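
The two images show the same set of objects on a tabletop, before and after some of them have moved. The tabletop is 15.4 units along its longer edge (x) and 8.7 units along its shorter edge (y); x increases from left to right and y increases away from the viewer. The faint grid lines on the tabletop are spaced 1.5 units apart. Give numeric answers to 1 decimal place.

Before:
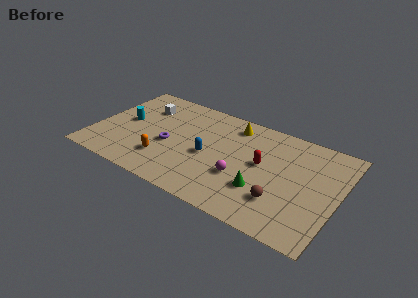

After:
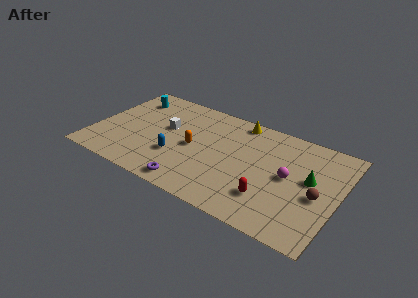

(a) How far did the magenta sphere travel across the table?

3.1

The magenta sphere was near (9.5, 3.1) before and (12.3, 4.5) after, so it travelled √(2.8² + 1.4²) ≈ 3.1 units.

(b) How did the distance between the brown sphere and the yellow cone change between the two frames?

+0.7

Before: roughly 6.1 units apart; after: 6.8. That's 0.7 units further apart.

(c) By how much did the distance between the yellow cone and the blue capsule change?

+2.3

Before: roughly 3.6 units apart; after: 5.9. That's 2.3 units further apart.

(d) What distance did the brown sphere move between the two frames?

2.5

From (12.1, 2.4) to (14.2, 3.8), the brown sphere covered √(2.1² + 1.4²) ≈ 2.5 units.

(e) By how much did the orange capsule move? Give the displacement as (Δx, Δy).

(1.6, 1.9)

The orange capsule was at about (4.7, 2.3) and moved to about (6.3, 4.2).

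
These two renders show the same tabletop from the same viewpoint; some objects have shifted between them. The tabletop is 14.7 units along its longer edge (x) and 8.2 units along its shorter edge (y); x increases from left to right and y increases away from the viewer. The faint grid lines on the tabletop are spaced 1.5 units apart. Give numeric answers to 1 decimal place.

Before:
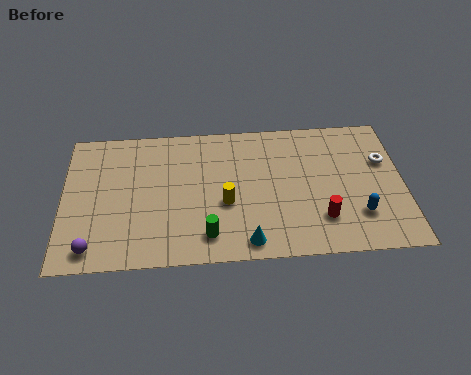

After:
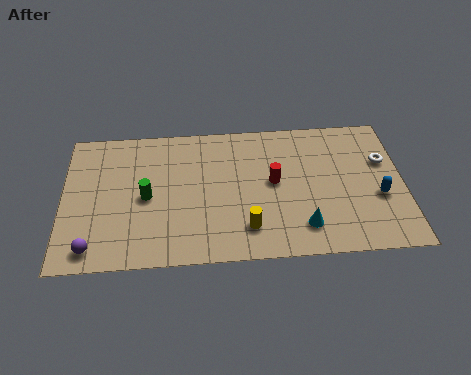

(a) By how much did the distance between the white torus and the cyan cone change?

-2.3

The distance was about 7.4 in the first image and 5.1 in the second, so they moved 2.3 units closer together.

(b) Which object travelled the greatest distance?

the green cylinder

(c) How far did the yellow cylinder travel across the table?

1.7

The yellow cylinder was near (7.0, 3.3) before and (7.9, 1.8) after, so it travelled √(0.9² + 1.5²) ≈ 1.7 units.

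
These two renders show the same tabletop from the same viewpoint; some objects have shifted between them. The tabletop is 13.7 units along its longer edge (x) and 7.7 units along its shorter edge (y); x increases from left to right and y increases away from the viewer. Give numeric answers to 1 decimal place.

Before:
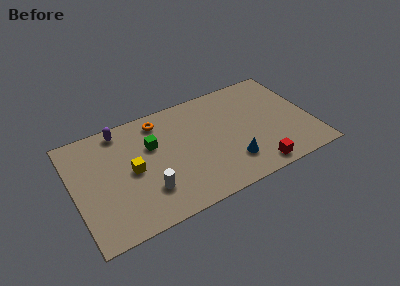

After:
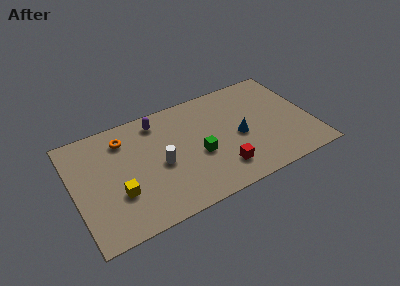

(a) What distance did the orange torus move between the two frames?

2.1

The orange torus moved from about (5.2, 6.5) to (3.1, 6.1), a distance of √(2.1² + 0.4²) ≈ 2.1.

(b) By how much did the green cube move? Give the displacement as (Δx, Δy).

(2.5, -1.8)

The green cube was at about (4.6, 5.0) and moved to about (7.1, 3.2).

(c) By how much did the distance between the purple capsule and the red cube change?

-3.5

They were about 9.2 units apart before and 5.7 after — 3.5 units closer together.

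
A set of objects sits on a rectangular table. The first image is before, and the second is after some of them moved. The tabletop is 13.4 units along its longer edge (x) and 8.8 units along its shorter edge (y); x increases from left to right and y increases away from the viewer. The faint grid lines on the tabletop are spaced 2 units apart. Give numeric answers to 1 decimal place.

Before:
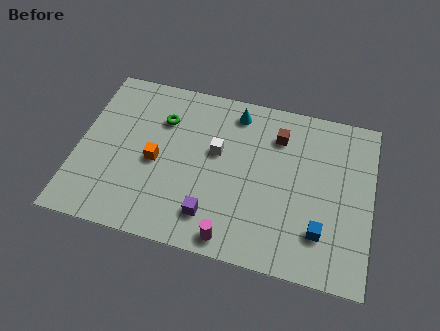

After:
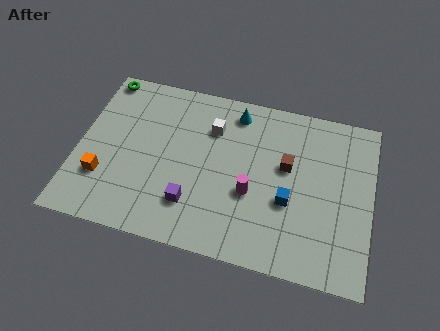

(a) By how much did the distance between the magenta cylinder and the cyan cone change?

-2.4

Before: roughly 6.6 units apart; after: 4.2. That's 2.4 units closer together.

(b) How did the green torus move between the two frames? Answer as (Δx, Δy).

(-2.9, 1.7)

The green torus started near (3.7, 6.3) and ended near (0.8, 8.0).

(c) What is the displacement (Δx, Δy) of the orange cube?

(-2.3, -1.4)

The orange cube started near (3.6, 4.0) and ended near (1.3, 2.6).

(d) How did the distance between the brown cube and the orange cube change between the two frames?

+2.6

Before: roughly 6.0 units apart; after: 8.6. That's 2.6 units further apart.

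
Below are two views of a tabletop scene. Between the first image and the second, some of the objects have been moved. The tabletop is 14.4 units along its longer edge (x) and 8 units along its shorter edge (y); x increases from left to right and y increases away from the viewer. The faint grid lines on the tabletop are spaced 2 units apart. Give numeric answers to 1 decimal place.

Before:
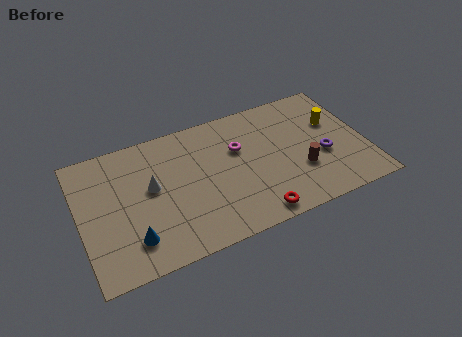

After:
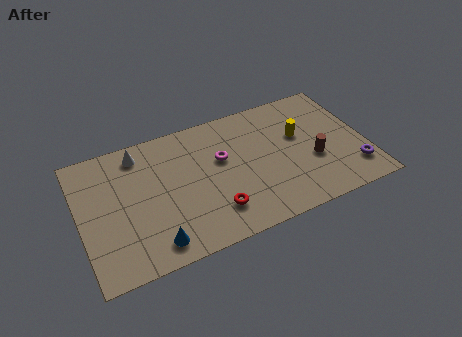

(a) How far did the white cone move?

2.3

From (3.6, 4.5) to (3.2, 6.8), the white cone covered √(0.4² + 2.3²) ≈ 2.3 units.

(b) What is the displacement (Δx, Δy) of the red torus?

(-1.9, 1.0)

The red torus was at about (8.4, 0.9) and moved to about (6.5, 1.9).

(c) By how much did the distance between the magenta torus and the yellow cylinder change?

-0.9

The distance was about 4.9 in the first image and 4.0 in the second, so they moved 0.9 units closer together.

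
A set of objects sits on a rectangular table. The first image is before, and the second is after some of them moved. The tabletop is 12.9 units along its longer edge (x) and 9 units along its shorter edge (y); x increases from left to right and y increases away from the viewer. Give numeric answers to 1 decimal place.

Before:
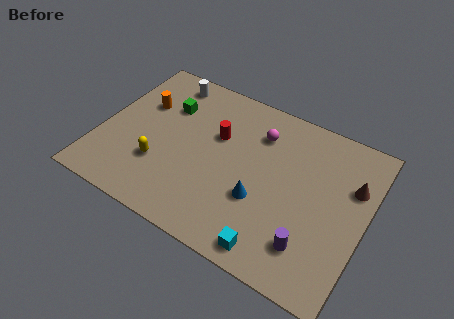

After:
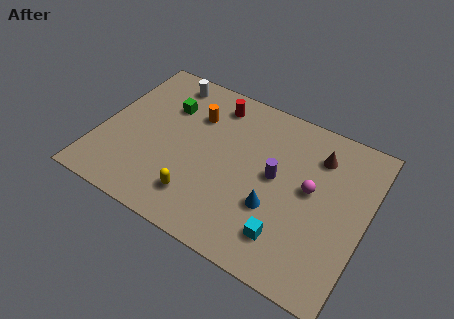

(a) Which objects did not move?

the green cube and the white cylinder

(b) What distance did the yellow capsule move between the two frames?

2.3

From (3.1, 2.8) to (5.2, 1.9), the yellow capsule covered √(2.1² + 0.9²) ≈ 2.3 units.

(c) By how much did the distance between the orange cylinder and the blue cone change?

-1.4

They were about 6.9 units apart before and 5.5 after — 1.4 units closer together.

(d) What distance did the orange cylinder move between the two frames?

2.6

The orange cylinder moved from about (1.7, 5.9) to (4.3, 6.4), a distance of √(2.6² + 0.5²) ≈ 2.6.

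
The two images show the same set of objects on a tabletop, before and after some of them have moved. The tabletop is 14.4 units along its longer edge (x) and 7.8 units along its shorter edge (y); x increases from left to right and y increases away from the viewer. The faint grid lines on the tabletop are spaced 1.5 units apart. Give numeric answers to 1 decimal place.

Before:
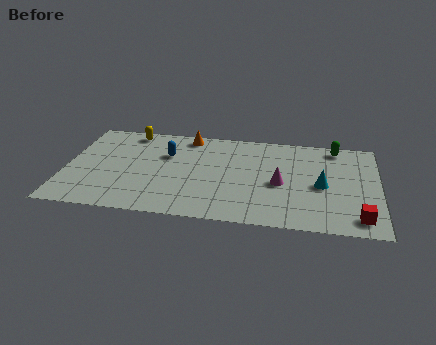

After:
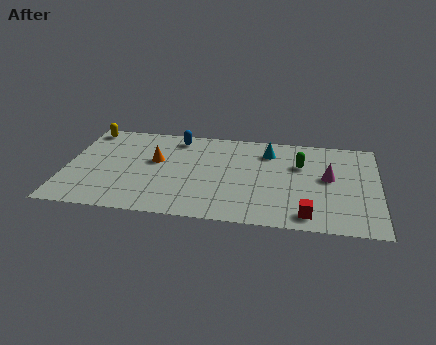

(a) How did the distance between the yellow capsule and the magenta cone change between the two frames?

+3.7

They were about 7.9 units apart before and 11.6 after — 3.7 units further apart.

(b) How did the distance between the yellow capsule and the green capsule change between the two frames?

+0.5

They were about 9.6 units apart before and 10.1 after — 0.5 units further apart.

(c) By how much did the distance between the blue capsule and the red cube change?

-1.4

Before: roughly 9.8 units apart; after: 8.4. That's 1.4 units closer together.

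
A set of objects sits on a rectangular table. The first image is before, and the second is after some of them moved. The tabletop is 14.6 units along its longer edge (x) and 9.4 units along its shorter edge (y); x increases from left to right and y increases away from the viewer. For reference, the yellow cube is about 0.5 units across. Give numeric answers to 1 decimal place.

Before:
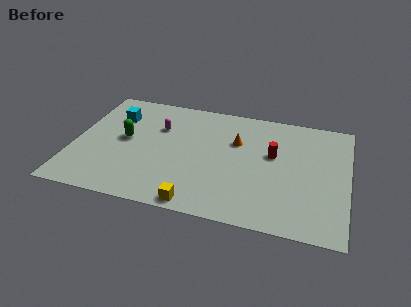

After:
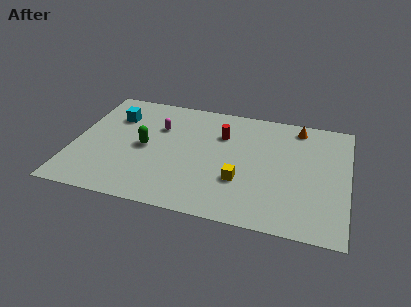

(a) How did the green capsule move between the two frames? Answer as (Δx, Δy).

(1.1, -0.4)

The green capsule was at about (2.7, 5.0) and moved to about (3.8, 4.6).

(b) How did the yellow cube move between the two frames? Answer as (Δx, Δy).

(2.1, 2.3)

From the two frames, the yellow cube sits at roughly (6.9, 0.8) before and (9.0, 3.1) after.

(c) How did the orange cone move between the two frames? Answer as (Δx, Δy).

(3.2, 2.0)

The orange cone was at about (8.6, 6.2) and moved to about (11.8, 8.2).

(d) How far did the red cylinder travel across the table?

3.0

The red cylinder moved from about (10.6, 5.6) to (7.8, 6.6), a distance of √(2.8² + 1.0²) ≈ 3.0.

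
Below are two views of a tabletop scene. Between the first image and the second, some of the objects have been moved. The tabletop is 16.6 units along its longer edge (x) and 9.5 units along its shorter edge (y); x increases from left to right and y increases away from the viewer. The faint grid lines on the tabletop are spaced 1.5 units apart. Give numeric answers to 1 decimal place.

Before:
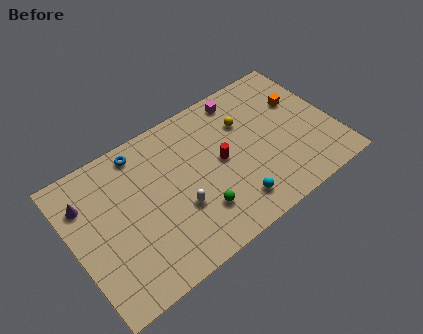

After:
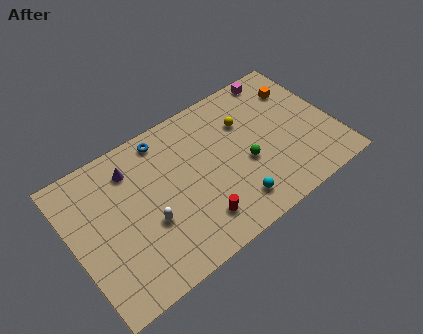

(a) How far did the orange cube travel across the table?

0.9

The orange cube was near (14.8, 6.2) before and (14.9, 7.1) after, so it travelled √(0.1² + 0.9²) ≈ 0.9 units.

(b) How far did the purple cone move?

3.0

The purple cone was near (1.1, 7.0) before and (4.1, 7.5) after, so it travelled √(3.0² + 0.5²) ≈ 3.0 units.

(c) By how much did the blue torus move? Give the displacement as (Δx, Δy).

(1.5, 0.0)

From the two frames, the blue torus sits at roughly (4.8, 8.3) before and (6.3, 8.3) after.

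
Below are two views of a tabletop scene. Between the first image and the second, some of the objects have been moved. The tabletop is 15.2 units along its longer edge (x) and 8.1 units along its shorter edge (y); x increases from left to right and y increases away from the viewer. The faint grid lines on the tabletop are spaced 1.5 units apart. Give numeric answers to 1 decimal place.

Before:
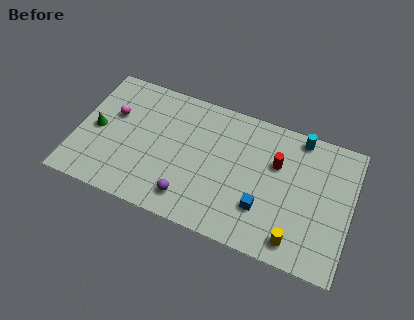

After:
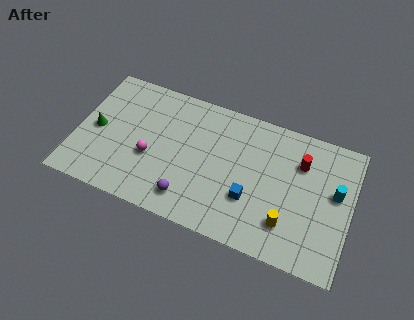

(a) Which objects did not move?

the green cone and the purple sphere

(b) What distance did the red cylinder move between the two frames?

1.4

From (11.0, 5.3) to (12.3, 5.8), the red cylinder covered √(1.3² + 0.5²) ≈ 1.4 units.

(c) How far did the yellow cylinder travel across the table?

0.9

The yellow cylinder was near (12.4, 1.2) before and (11.9, 2.0) after, so it travelled √(0.5² + 0.8²) ≈ 0.9 units.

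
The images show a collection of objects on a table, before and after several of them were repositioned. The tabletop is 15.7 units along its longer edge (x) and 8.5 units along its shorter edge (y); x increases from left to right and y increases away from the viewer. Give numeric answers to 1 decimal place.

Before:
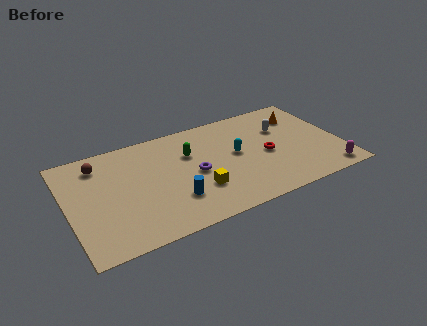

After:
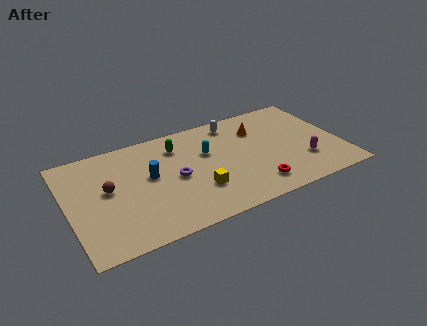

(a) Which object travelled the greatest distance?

the white capsule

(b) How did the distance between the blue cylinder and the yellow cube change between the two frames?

+1.9

Before: roughly 1.4 units apart; after: 3.3. That's 1.9 units further apart.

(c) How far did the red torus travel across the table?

2.5

The red torus was near (11.4, 3.9) before and (10.4, 1.6) after, so it travelled √(1.0² + 2.3²) ≈ 2.5 units.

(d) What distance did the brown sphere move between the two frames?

2.2

The brown sphere was near (2.0, 6.9) before and (2.3, 4.7) after, so it travelled √(0.3² + 2.2²) ≈ 2.2 units.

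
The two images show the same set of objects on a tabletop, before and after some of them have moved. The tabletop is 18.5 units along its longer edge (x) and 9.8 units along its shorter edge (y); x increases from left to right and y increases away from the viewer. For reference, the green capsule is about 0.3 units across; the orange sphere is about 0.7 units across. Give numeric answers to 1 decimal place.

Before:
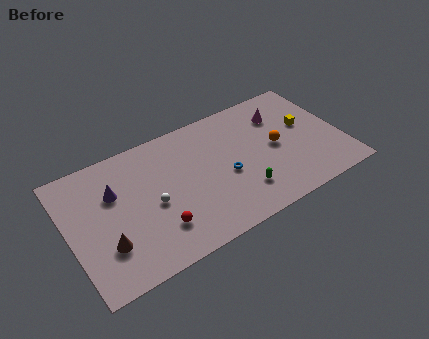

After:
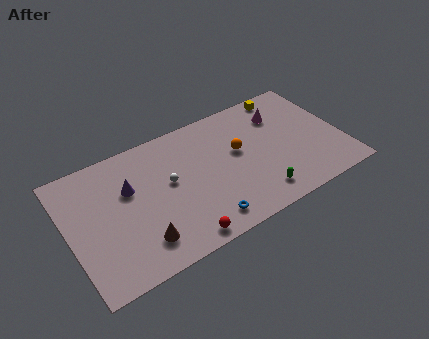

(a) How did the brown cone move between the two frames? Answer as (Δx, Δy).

(2.2, -0.8)

From the two frames, the brown cone sits at roughly (2.2, 2.9) before and (4.4, 2.1) after.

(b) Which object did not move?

the magenta cone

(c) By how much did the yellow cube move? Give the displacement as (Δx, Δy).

(-0.9, 3.1)

From the two frames, the yellow cube sits at roughly (16.3, 5.7) before and (15.4, 8.8) after.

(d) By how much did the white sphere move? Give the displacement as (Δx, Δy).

(1.3, 1.1)

The white sphere started near (5.5, 4.4) and ended near (6.8, 5.5).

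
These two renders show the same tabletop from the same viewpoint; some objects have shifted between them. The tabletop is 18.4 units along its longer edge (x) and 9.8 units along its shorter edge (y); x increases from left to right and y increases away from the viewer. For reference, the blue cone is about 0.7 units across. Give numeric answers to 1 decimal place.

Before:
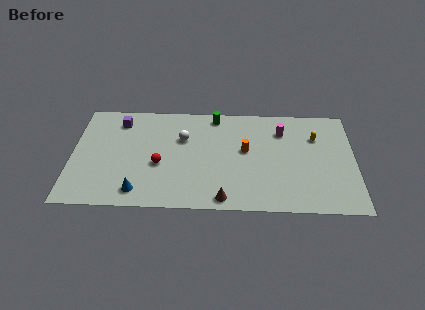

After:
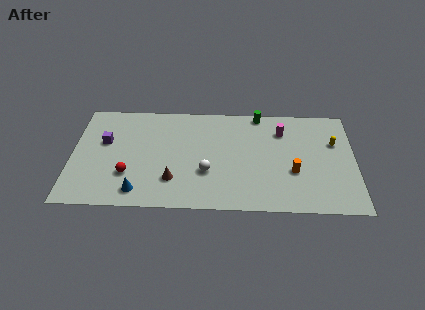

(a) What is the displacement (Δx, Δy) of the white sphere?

(1.6, -3.1)

The white sphere started near (7.2, 6.5) and ended near (8.8, 3.4).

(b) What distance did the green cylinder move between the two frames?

2.9

From (9.3, 8.7) to (12.2, 9.0), the green cylinder covered √(2.9² + 0.3²) ≈ 2.9 units.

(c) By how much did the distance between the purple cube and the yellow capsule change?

+2.1

They were about 12.9 units apart before and 15.0 after — 2.1 units further apart.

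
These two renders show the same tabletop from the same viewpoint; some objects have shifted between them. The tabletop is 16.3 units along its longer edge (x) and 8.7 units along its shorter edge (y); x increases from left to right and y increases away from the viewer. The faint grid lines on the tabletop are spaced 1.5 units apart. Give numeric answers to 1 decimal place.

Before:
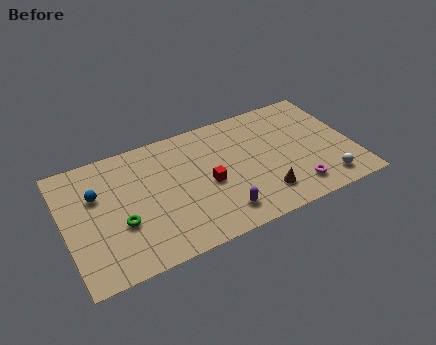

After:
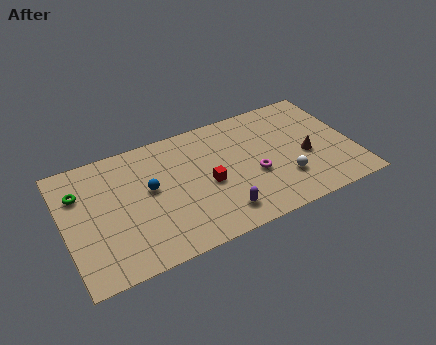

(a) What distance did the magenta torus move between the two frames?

2.8

The magenta torus moved from about (12.7, 1.6) to (10.6, 3.5), a distance of √(2.1² + 1.9²) ≈ 2.8.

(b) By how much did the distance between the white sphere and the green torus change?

+0.3

The distance was about 11.5 in the first image and 11.8 in the second, so they moved 0.3 units further apart.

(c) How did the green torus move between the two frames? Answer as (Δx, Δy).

(-2.0, 3.0)

The green torus was at about (3.0, 3.2) and moved to about (1.0, 6.2).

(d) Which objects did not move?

the red cube and the purple capsule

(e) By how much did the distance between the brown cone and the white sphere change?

-1.7

They were about 3.5 units apart before and 1.8 after — 1.7 units closer together.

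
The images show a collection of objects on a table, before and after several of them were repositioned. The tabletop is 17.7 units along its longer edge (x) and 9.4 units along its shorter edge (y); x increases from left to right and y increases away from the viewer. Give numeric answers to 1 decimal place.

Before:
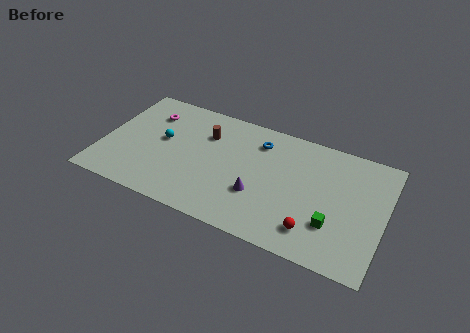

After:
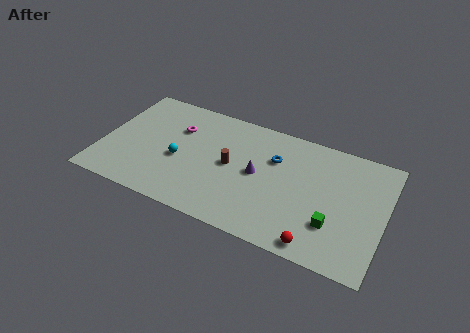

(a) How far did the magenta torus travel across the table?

2.0

The magenta torus was near (2.6, 7.1) before and (4.5, 6.5) after, so it travelled √(1.9² + 0.6²) ≈ 2.0 units.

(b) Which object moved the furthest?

the brown cylinder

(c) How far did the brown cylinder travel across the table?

2.6

The brown cylinder moved from about (6.3, 6.7) to (8.1, 4.8), a distance of √(1.8² + 1.9²) ≈ 2.6.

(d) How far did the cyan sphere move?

1.7

From (3.7, 5.2) to (4.9, 4.0), the cyan sphere covered √(1.2² + 1.2²) ≈ 1.7 units.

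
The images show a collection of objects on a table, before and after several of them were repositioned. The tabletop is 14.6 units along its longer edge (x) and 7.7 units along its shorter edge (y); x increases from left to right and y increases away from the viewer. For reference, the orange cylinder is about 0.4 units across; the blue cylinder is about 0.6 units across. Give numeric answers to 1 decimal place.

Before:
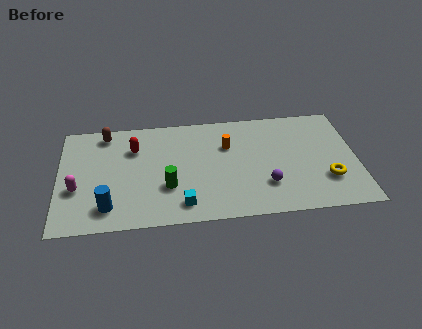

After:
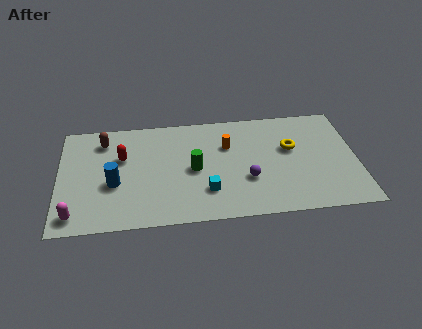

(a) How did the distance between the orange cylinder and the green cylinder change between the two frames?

-1.7

They were about 4.0 units apart before and 2.3 after — 1.7 units closer together.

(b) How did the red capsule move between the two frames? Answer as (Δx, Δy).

(-0.6, -0.6)

The red capsule was at about (3.7, 5.5) and moved to about (3.1, 4.9).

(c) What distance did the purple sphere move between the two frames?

1.0

The purple sphere was near (10.1, 2.2) before and (9.2, 2.7) after, so it travelled √(0.9² + 0.5²) ≈ 1.0 units.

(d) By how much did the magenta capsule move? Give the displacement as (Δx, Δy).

(-0.1, -1.8)

The magenta capsule started near (0.9, 2.9) and ended near (0.8, 1.1).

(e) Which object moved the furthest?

the yellow torus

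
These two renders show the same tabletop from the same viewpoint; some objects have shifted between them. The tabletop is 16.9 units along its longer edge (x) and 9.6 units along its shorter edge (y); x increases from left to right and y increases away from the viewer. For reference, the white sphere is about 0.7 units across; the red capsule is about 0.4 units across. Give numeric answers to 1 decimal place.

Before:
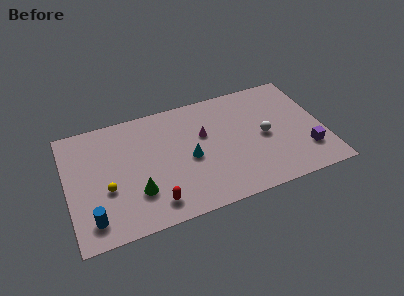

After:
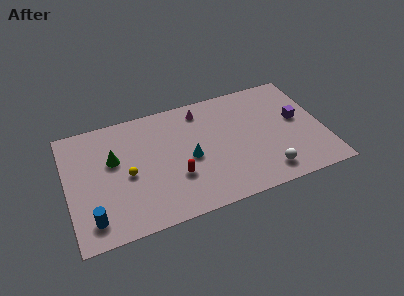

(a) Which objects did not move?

the cyan cone and the blue cylinder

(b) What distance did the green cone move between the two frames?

3.4

From (4.4, 2.8) to (3.1, 5.9), the green cone covered √(1.3² + 3.1²) ≈ 3.4 units.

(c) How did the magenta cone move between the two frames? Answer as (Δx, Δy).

(0.0, 2.1)

The magenta cone started near (9.1, 6.0) and ended near (9.1, 8.1).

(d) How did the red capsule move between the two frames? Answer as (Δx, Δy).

(1.6, 1.6)

From the two frames, the red capsule sits at roughly (5.4, 1.6) before and (7.0, 3.2) after.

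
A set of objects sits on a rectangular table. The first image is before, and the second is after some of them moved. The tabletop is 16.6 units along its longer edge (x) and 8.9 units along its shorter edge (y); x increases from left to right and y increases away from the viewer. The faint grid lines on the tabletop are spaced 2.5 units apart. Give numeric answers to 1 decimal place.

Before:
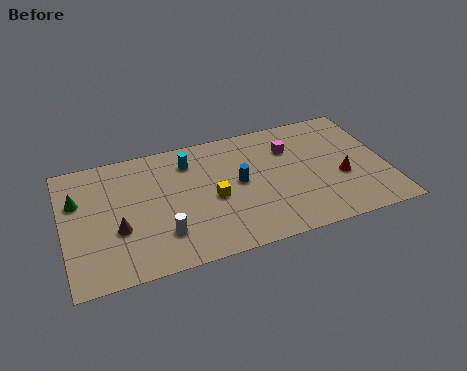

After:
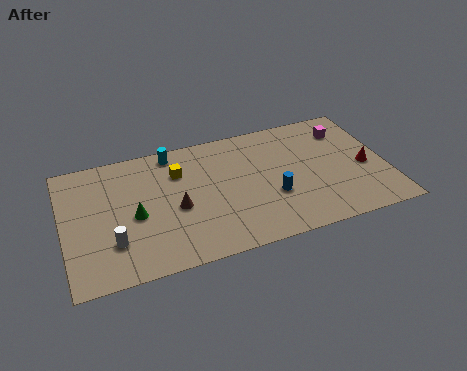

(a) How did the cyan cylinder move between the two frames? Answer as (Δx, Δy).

(-0.8, 0.9)

The cyan cylinder was at about (6.6, 7.0) and moved to about (5.8, 7.9).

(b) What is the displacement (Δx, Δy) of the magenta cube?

(3.0, 0.5)

From the two frames, the magenta cube sits at roughly (11.8, 6.4) before and (14.8, 6.9) after.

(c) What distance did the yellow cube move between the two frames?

2.9

From (7.6, 4.0) to (6.0, 6.4), the yellow cube covered √(1.6² + 2.4²) ≈ 2.9 units.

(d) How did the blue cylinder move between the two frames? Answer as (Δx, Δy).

(1.6, -1.5)

The blue cylinder started near (9.0, 4.7) and ended near (10.6, 3.2).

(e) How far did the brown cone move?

3.1

The brown cone moved from about (2.7, 3.3) to (5.7, 3.9), a distance of √(3.0² + 0.6²) ≈ 3.1.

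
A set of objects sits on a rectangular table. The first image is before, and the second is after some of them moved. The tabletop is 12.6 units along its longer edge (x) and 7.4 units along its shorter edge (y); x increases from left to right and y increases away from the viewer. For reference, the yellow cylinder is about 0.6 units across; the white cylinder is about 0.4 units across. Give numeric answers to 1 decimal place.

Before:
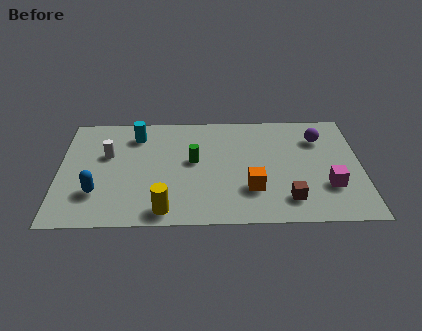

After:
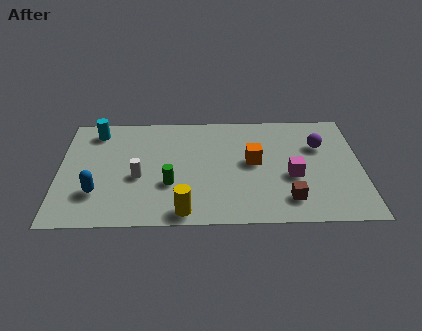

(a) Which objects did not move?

the blue capsule and the brown cube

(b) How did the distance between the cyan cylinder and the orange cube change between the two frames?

+0.9

The distance was about 6.1 in the first image and 7.0 in the second, so they moved 0.9 units further apart.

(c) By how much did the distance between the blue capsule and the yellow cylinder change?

+0.8

They were about 3.0 units apart before and 3.8 after — 0.8 units further apart.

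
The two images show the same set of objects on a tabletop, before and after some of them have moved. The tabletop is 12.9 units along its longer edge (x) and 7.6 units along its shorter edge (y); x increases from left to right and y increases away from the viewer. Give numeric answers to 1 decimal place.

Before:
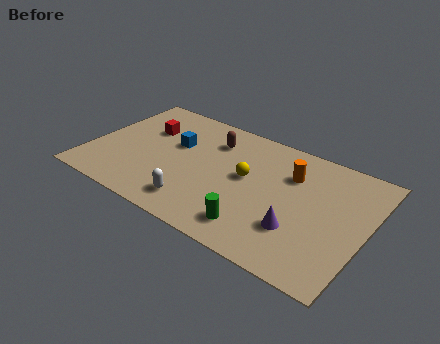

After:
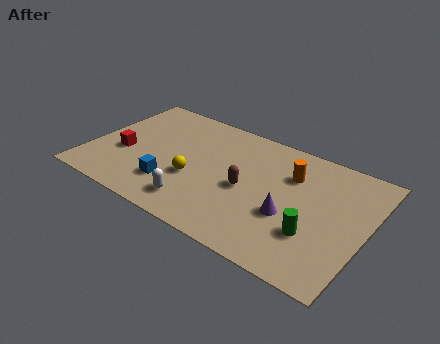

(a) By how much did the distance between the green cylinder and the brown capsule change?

-1.7

Before: roughly 5.2 units apart; after: 3.5. That's 1.7 units closer together.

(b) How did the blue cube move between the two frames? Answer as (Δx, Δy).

(0.3, -2.7)

The blue cube was at about (3.8, 4.7) and moved to about (4.1, 2.0).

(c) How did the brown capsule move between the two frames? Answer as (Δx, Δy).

(2.0, -2.3)

The brown capsule was at about (5.4, 5.8) and moved to about (7.4, 3.5).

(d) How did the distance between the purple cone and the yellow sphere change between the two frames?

+1.2

Before: roughly 3.3 units apart; after: 4.5. That's 1.2 units further apart.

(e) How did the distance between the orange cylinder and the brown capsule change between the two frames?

-1.2

Before: roughly 3.8 units apart; after: 2.6. That's 1.2 units closer together.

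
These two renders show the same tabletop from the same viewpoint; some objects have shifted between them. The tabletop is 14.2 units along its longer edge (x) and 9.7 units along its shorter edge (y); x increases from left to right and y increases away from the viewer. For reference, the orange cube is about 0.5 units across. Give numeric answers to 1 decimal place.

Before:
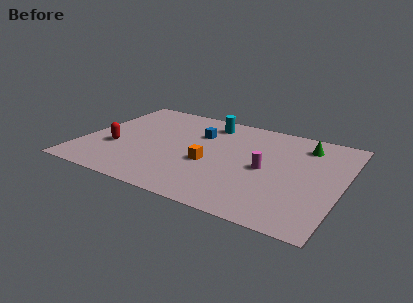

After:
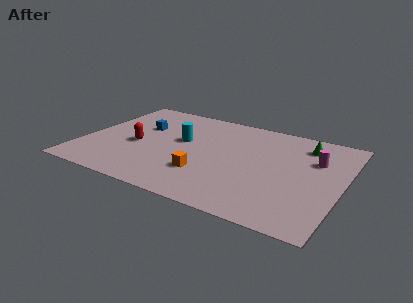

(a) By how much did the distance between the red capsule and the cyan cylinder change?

-3.8

They were about 6.5 units apart before and 2.7 after — 3.8 units closer together.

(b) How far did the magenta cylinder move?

3.1

The magenta cylinder moved from about (10.1, 4.6) to (12.6, 6.5), a distance of √(2.5² + 1.9²) ≈ 3.1.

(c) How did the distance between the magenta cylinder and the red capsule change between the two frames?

+1.6

Before: roughly 8.3 units apart; after: 9.9. That's 1.6 units further apart.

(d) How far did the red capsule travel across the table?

1.3

From (1.9, 3.5) to (3.0, 4.2), the red capsule covered √(1.1² + 0.7²) ≈ 1.3 units.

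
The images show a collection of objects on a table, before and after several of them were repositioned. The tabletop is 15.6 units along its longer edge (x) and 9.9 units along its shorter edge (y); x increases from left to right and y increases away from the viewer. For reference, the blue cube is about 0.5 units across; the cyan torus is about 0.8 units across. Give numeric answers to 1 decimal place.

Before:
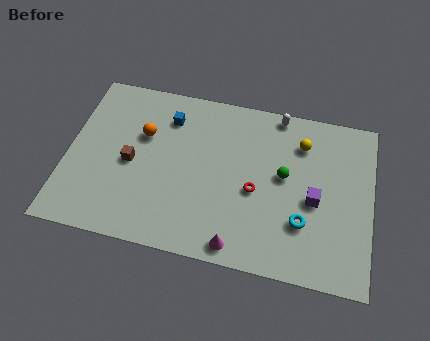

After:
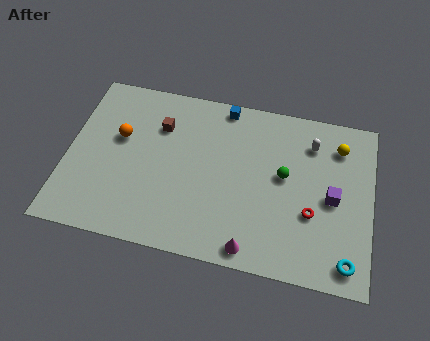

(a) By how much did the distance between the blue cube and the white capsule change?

-1.0

The distance was about 5.8 in the first image and 4.8 in the second, so they moved 1.0 units closer together.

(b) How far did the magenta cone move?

0.7

The magenta cone moved from about (9.0, 1.0) to (9.7, 1.0), a distance of √(0.7² + 0.0²) ≈ 0.7.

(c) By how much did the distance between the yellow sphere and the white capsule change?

-0.6

The distance was about 2.0 in the first image and 1.4 in the second, so they moved 0.6 units closer together.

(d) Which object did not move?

the green sphere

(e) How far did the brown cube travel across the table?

2.8

The brown cube moved from about (3.3, 4.6) to (4.6, 7.1), a distance of √(1.3² + 2.5²) ≈ 2.8.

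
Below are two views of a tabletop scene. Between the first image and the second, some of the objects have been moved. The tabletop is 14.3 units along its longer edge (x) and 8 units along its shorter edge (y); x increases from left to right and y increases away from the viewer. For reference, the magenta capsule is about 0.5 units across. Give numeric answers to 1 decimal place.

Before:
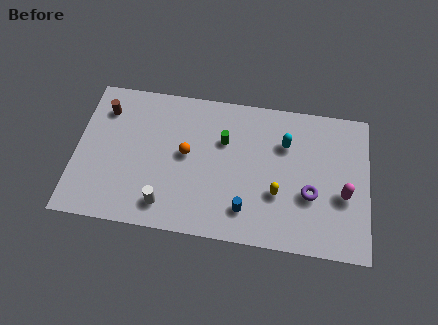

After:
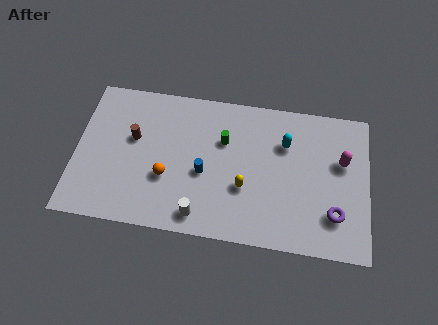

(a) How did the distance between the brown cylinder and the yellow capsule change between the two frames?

-3.4

Before: roughly 9.2 units apart; after: 5.8. That's 3.4 units closer together.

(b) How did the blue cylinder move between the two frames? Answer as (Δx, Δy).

(-2.1, 1.7)

From the two frames, the blue cylinder sits at roughly (8.4, 1.7) before and (6.3, 3.4) after.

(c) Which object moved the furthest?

the blue cylinder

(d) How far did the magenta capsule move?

1.8

From (13.1, 3.2) to (13.0, 5.0), the magenta capsule covered √(0.1² + 1.8²) ≈ 1.8 units.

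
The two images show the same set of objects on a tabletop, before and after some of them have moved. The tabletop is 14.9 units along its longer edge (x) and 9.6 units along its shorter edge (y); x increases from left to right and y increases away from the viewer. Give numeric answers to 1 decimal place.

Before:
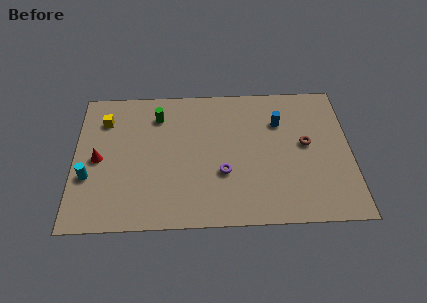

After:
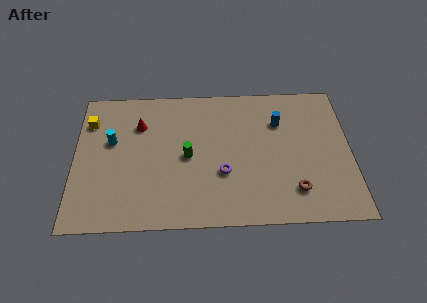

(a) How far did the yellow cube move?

0.8

From (1.6, 7.3) to (0.8, 7.2), the yellow cube covered √(0.8² + 0.1²) ≈ 0.8 units.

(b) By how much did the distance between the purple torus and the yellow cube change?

+0.6

The distance was about 7.5 in the first image and 8.1 in the second, so they moved 0.6 units further apart.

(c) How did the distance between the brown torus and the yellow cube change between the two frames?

+1.0

They were about 11.1 units apart before and 12.1 after — 1.0 units further apart.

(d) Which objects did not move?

the blue cylinder and the purple torus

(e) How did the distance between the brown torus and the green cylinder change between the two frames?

-2.1

Before: roughly 8.3 units apart; after: 6.2. That's 2.1 units closer together.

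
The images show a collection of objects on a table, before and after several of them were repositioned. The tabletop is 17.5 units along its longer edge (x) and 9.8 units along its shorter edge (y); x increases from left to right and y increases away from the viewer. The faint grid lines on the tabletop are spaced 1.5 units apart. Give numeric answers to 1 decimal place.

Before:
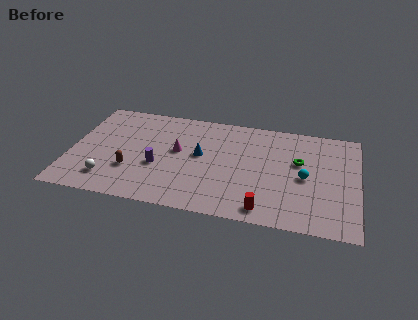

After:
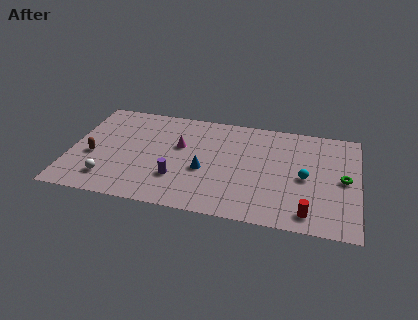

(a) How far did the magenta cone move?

0.5

The magenta cone moved from about (6.5, 5.5) to (6.6, 6.0), a distance of √(0.1² + 0.5²) ≈ 0.5.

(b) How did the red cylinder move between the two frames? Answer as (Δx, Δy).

(2.6, 0.2)

The red cylinder was at about (12.0, 1.2) and moved to about (14.6, 1.4).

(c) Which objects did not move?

the cyan sphere and the white sphere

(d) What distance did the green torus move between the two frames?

2.9

The green torus was near (13.9, 6.0) before and (16.6, 4.9) after, so it travelled √(2.7² + 1.1²) ≈ 2.9 units.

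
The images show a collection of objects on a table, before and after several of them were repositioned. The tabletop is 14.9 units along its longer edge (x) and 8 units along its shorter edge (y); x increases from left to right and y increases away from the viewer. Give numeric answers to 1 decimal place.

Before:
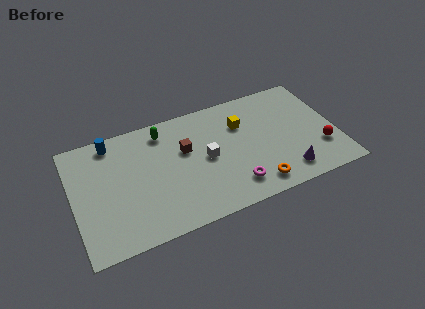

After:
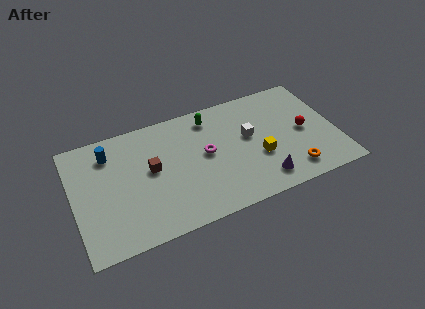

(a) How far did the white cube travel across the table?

2.6

The white cube moved from about (7.5, 4.0) to (10.0, 4.6), a distance of √(2.5² + 0.6²) ≈ 2.6.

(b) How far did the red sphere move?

1.7

The red sphere was near (13.9, 2.4) before and (13.1, 3.9) after, so it travelled √(0.8² + 1.5²) ≈ 1.7 units.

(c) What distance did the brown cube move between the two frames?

2.1

From (6.4, 5.0) to (4.4, 4.4), the brown cube covered √(2.0² + 0.6²) ≈ 2.1 units.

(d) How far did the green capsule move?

2.7

The green capsule was near (5.3, 6.7) before and (8.0, 6.7) after, so it travelled √(2.7² + 0.0²) ≈ 2.7 units.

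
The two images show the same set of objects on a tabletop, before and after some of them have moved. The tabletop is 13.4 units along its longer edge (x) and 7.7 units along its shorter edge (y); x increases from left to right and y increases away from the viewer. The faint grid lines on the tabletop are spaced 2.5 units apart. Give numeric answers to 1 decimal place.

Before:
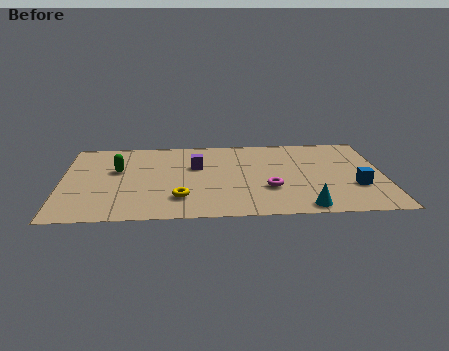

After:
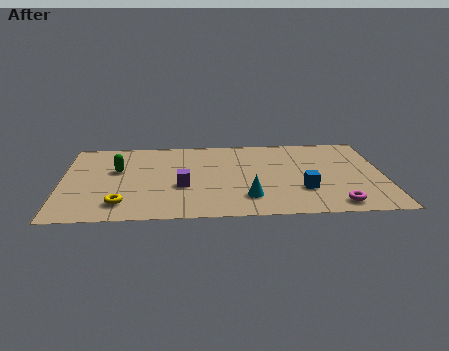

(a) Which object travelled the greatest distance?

the magenta torus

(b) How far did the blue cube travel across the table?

2.2

The blue cube was near (12.2, 2.6) before and (10.0, 2.4) after, so it travelled √(2.2² + 0.2²) ≈ 2.2 units.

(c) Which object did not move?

the green capsule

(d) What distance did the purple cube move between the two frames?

2.0

The purple cube was near (5.6, 4.9) before and (5.0, 3.0) after, so it travelled √(0.6² + 1.9²) ≈ 2.0 units.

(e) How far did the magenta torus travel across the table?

3.1

From (8.6, 2.6) to (11.3, 1.0), the magenta torus covered √(2.7² + 1.6²) ≈ 3.1 units.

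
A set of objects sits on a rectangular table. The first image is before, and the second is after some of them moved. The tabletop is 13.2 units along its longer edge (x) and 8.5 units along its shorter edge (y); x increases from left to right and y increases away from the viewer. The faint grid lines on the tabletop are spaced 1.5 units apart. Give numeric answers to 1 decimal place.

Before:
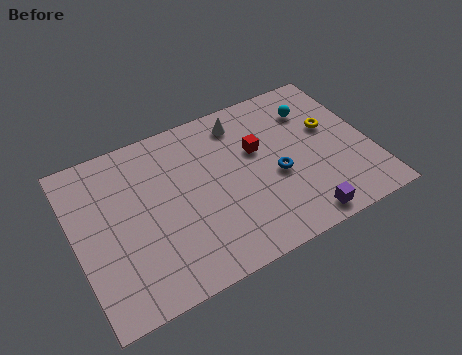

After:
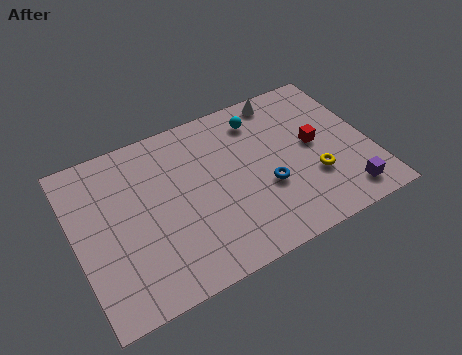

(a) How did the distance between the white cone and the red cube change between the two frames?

+1.4

They were about 1.9 units apart before and 3.3 after — 1.4 units further apart.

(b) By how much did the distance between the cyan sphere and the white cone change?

-1.9

The distance was about 3.3 in the first image and 1.4 in the second, so they moved 1.9 units closer together.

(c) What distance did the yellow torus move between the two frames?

2.5

The yellow torus was near (11.6, 5.1) before and (10.5, 2.8) after, so it travelled √(1.1² + 2.3²) ≈ 2.5 units.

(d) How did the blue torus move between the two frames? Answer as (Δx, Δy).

(-0.5, -0.4)

The blue torus started near (8.9, 3.6) and ended near (8.4, 3.2).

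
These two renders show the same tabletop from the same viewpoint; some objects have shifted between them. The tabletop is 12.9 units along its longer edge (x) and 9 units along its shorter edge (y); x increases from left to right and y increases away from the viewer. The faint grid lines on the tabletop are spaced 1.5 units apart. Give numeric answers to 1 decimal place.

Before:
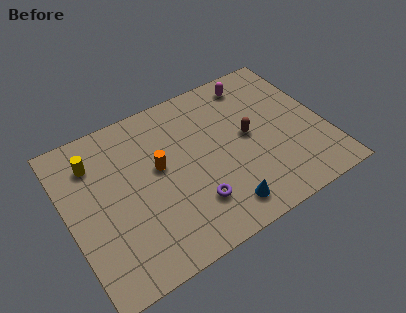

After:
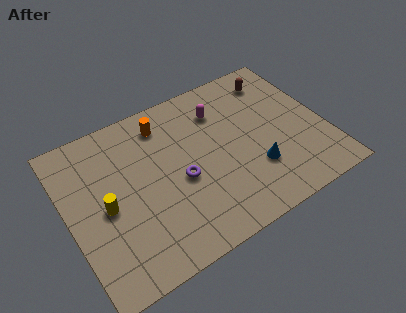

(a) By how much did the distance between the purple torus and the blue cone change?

+2.2

Before: roughly 1.6 units apart; after: 3.8. That's 2.2 units further apart.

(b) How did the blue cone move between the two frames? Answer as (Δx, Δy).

(1.9, 1.3)

From the two frames, the blue cone sits at roughly (7.2, 1.4) before and (9.1, 2.7) after.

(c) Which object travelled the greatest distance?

the brown capsule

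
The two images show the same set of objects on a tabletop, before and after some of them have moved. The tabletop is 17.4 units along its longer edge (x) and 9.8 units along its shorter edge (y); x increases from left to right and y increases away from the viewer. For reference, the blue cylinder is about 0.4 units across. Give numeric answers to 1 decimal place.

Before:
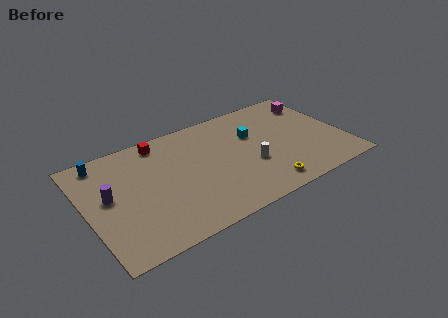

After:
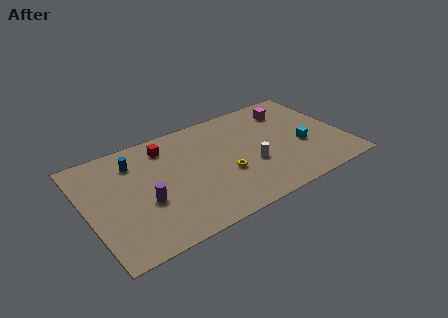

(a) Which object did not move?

the white cylinder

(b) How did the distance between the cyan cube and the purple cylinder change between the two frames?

+0.8

Before: roughly 10.0 units apart; after: 10.8. That's 0.8 units further apart.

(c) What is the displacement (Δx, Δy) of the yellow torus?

(-2.3, 2.3)

From the two frames, the yellow torus sits at roughly (11.4, 1.4) before and (9.1, 3.7) after.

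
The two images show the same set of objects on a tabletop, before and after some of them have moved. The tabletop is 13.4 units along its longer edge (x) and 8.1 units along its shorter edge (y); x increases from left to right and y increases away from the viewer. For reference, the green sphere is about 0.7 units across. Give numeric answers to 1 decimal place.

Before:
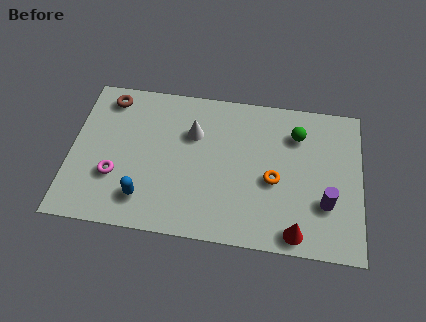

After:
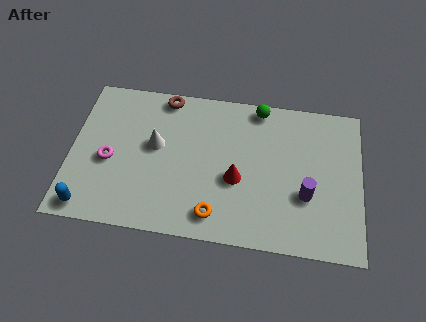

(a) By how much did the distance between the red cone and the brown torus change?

-5.4

The distance was about 10.7 in the first image and 5.3 in the second, so they moved 5.4 units closer together.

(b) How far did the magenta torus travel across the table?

0.9

The magenta torus moved from about (2.1, 2.7) to (1.8, 3.5), a distance of √(0.3² + 0.8²) ≈ 0.9.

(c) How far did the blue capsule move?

2.6

The blue capsule was near (3.5, 1.7) before and (1.0, 0.9) after, so it travelled √(2.5² + 0.8²) ≈ 2.6 units.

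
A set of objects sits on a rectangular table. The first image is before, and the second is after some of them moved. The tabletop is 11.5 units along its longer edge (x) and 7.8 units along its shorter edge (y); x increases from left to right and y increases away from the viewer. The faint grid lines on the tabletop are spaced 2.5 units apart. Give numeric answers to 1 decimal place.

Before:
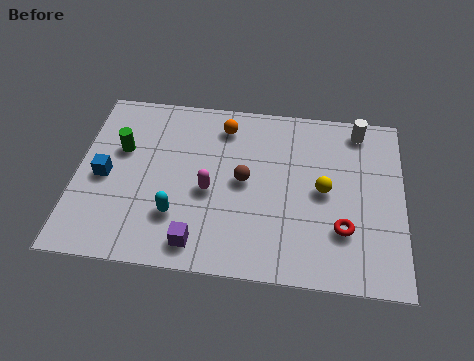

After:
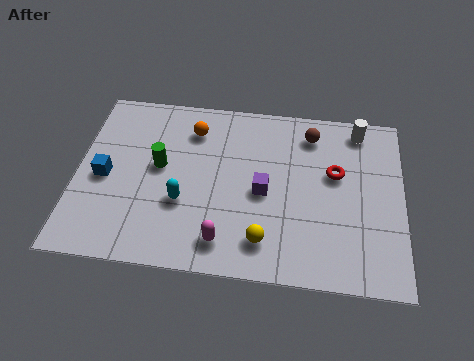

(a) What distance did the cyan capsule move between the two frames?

0.6

The cyan capsule was near (3.6, 2.2) before and (3.8, 2.8) after, so it travelled √(0.2² + 0.6²) ≈ 0.6 units.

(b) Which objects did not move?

the white cylinder and the blue cube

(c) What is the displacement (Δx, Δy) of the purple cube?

(2.2, 2.5)

The purple cube started near (4.4, 1.1) and ended near (6.6, 3.6).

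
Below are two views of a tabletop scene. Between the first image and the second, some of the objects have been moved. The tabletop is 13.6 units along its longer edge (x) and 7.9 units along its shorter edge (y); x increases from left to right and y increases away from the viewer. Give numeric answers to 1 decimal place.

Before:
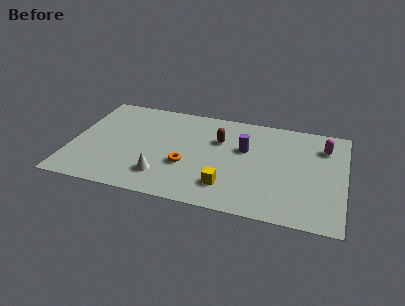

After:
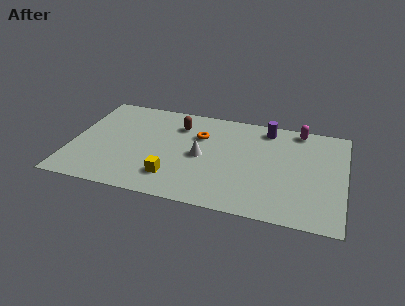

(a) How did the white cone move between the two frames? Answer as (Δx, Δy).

(1.8, 2.0)

From the two frames, the white cone sits at roughly (4.7, 1.8) before and (6.5, 3.8) after.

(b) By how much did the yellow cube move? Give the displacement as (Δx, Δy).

(-2.7, 0.0)

From the two frames, the yellow cube sits at roughly (7.9, 1.8) before and (5.2, 1.8) after.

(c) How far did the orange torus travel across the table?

2.5

The orange torus was near (5.8, 2.9) before and (6.3, 5.4) after, so it travelled √(0.5² + 2.5²) ≈ 2.5 units.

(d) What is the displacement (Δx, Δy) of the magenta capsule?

(-1.3, 1.1)

From the two frames, the magenta capsule sits at roughly (12.5, 6.0) before and (11.2, 7.1) after.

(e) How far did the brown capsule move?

2.2

The brown capsule was near (7.3, 5.3) before and (5.2, 6.0) after, so it travelled √(2.1² + 0.7²) ≈ 2.2 units.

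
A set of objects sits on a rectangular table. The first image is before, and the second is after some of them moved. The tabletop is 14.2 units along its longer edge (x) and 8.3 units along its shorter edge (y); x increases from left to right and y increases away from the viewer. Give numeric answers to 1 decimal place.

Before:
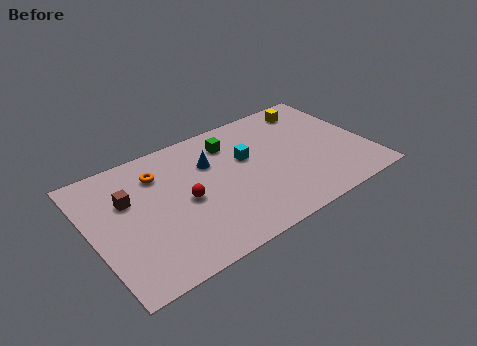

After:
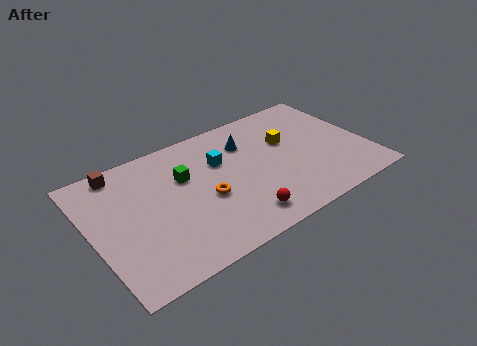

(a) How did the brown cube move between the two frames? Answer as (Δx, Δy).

(-0.1, 2.0)

From the two frames, the brown cube sits at roughly (2.0, 5.4) before and (1.9, 7.4) after.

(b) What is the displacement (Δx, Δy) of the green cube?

(-2.6, -1.1)

The green cube started near (7.5, 6.5) and ended near (4.9, 5.4).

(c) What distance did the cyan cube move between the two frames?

1.4

The cyan cube moved from about (8.1, 5.1) to (6.8, 5.5), a distance of √(1.3² + 0.4²) ≈ 1.4.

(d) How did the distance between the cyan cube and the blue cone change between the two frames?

-0.3

Before: roughly 1.9 units apart; after: 1.6. That's 0.3 units closer together.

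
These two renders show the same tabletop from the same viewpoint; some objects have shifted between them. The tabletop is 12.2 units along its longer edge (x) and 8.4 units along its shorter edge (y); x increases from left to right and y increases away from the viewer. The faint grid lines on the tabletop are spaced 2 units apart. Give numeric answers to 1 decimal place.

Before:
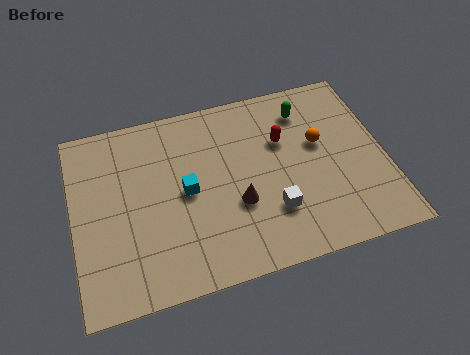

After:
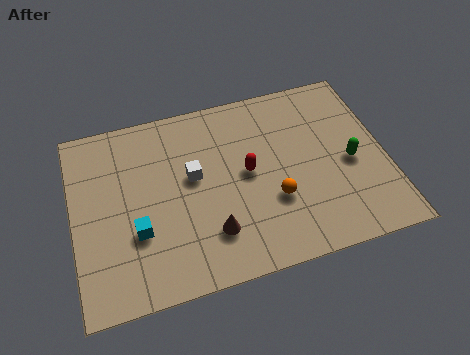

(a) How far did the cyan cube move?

2.4

The cyan cube moved from about (4.4, 4.2) to (2.4, 2.9), a distance of √(2.0² + 1.3²) ≈ 2.4.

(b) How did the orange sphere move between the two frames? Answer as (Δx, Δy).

(-2.0, -2.1)

The orange sphere was at about (9.7, 5.0) and moved to about (7.7, 2.9).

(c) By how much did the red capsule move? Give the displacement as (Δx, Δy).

(-1.5, -1.1)

From the two frames, the red capsule sits at roughly (8.3, 5.5) before and (6.8, 4.4) after.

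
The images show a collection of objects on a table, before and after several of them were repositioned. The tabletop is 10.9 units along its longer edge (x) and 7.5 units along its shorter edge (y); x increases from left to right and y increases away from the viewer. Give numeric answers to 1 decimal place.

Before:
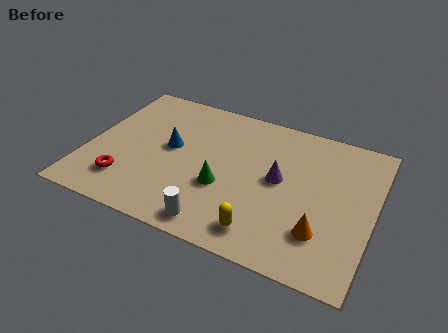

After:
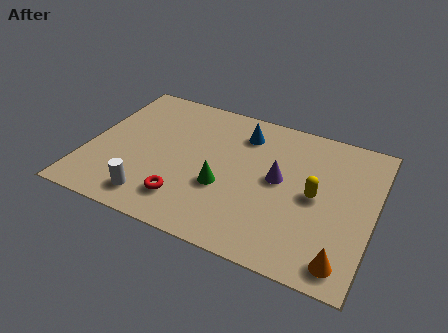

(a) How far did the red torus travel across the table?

2.3

The red torus was near (1.7, 1.7) before and (4.0, 1.6) after, so it travelled √(2.3² + 0.1²) ≈ 2.3 units.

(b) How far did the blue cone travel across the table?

3.2

The blue cone was near (3.1, 4.1) before and (5.7, 5.9) after, so it travelled √(2.6² + 1.8²) ≈ 3.2 units.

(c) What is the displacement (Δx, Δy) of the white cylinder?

(-2.5, 0.3)

The white cylinder was at about (5.3, 0.9) and moved to about (2.8, 1.2).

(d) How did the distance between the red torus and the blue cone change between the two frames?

+1.8

The distance was about 2.8 in the first image and 4.6 in the second, so they moved 1.8 units further apart.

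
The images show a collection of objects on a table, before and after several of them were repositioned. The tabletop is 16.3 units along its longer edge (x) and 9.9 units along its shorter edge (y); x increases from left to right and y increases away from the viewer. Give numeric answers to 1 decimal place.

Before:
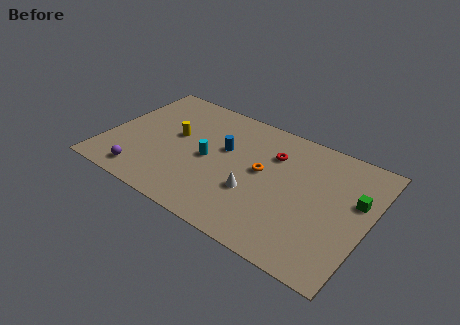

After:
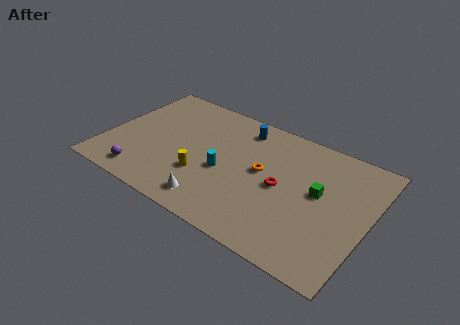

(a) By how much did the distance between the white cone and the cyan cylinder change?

-0.6

The distance was about 3.3 in the first image and 2.7 in the second, so they moved 0.6 units closer together.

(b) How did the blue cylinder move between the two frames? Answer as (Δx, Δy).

(0.7, 2.3)

The blue cylinder was at about (7.2, 6.0) and moved to about (7.9, 8.3).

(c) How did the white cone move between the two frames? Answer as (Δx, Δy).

(-2.2, -2.0)

The white cone was at about (9.5, 3.5) and moved to about (7.3, 1.5).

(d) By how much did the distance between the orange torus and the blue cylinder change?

+0.8

They were about 2.6 units apart before and 3.4 after — 0.8 units further apart.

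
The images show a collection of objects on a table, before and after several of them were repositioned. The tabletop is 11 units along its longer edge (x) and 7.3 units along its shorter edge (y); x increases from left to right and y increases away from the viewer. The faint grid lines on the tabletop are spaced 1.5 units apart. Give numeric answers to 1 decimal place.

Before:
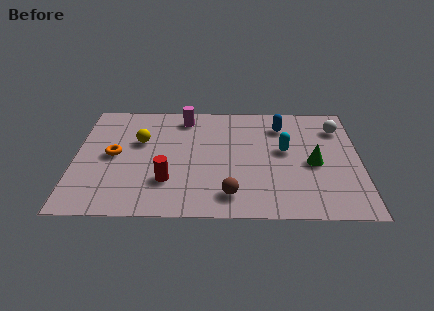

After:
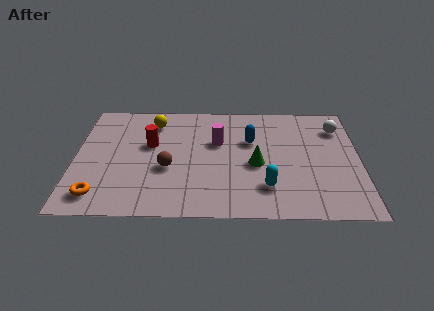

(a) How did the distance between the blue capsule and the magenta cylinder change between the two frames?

-2.5

The distance was about 3.8 in the first image and 1.3 in the second, so they moved 2.5 units closer together.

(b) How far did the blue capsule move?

1.6

From (8.0, 5.7) to (6.8, 4.7), the blue capsule covered √(1.2² + 1.0²) ≈ 1.6 units.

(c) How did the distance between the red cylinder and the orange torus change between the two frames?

+1.1

Before: roughly 2.6 units apart; after: 3.7. That's 1.1 units further apart.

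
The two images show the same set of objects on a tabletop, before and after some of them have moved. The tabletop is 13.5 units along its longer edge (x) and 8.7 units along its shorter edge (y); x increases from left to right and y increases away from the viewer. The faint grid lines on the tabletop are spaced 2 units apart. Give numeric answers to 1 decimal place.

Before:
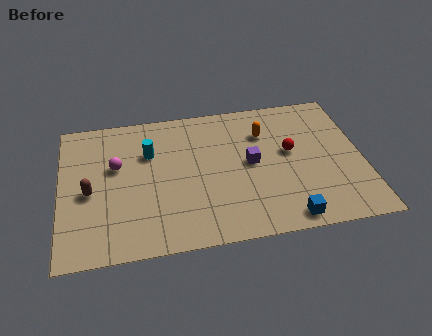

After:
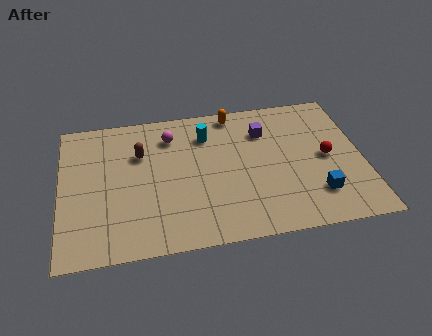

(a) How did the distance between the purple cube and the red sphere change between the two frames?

+1.6

They were about 1.8 units apart before and 3.4 after — 1.6 units further apart.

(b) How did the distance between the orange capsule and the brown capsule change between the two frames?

-3.6

Before: roughly 8.3 units apart; after: 4.7. That's 3.6 units closer together.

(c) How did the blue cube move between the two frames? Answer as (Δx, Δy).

(1.4, 1.2)

From the two frames, the blue cube sits at roughly (9.9, 0.9) before and (11.3, 2.1) after.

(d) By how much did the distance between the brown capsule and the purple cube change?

-1.6

Before: roughly 7.2 units apart; after: 5.6. That's 1.6 units closer together.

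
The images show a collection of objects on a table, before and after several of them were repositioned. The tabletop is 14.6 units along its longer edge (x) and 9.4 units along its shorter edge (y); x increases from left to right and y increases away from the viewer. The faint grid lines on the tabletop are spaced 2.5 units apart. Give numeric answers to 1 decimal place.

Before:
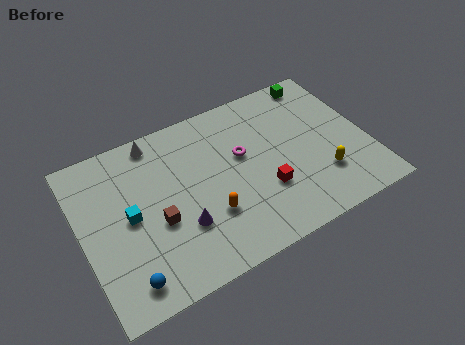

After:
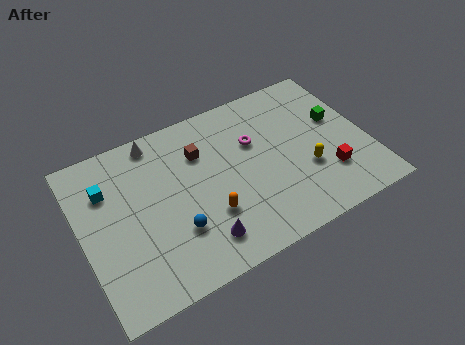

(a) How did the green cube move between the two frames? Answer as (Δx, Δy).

(0.5, -2.8)

From the two frames, the green cube sits at roughly (12.8, 8.4) before and (13.3, 5.6) after.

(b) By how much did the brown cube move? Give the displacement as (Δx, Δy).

(2.6, 2.9)

The brown cube started near (3.7, 3.8) and ended near (6.3, 6.7).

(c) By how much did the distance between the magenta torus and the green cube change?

-1.0

The distance was about 5.3 in the first image and 4.3 in the second, so they moved 1.0 units closer together.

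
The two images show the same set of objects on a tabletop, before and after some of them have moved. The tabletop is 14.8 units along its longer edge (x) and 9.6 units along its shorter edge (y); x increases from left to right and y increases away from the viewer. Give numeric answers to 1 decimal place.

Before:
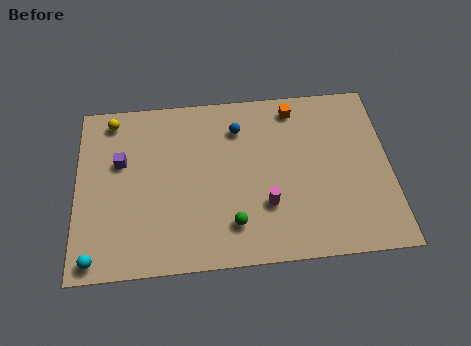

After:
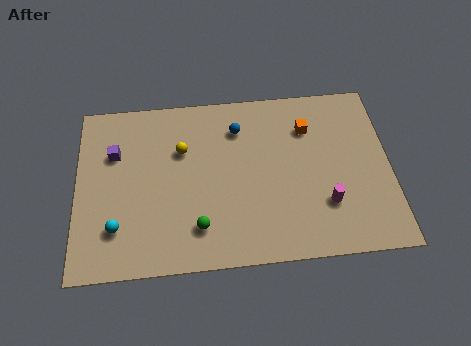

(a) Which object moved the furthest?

the yellow sphere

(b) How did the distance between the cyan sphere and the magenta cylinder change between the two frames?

+1.5

They were about 8.3 units apart before and 9.8 after — 1.5 units further apart.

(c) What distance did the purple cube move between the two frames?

0.6

The purple cube moved from about (2.1, 6.0) to (1.8, 6.5), a distance of √(0.3² + 0.5²) ≈ 0.6.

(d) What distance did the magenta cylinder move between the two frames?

2.8

The magenta cylinder was near (8.9, 3.0) before and (11.7, 2.8) after, so it travelled √(2.8² + 0.2²) ≈ 2.8 units.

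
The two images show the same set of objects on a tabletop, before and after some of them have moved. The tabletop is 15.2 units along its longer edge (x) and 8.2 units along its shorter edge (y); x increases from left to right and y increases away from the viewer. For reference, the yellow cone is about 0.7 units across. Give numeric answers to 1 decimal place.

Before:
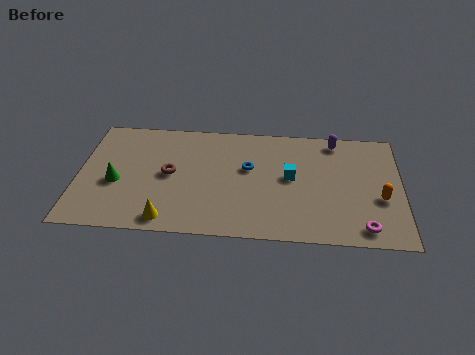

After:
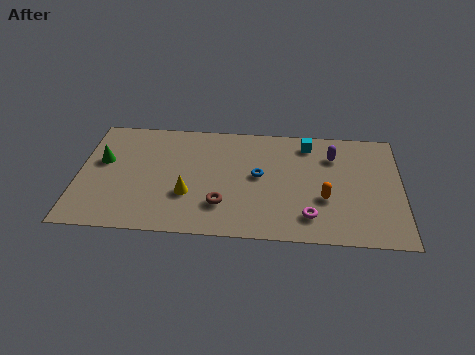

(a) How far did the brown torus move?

3.2

From (4.3, 4.2) to (6.8, 2.2), the brown torus covered √(2.5² + 2.0²) ≈ 3.2 units.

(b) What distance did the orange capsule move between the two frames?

2.6

From (14.2, 3.2) to (11.6, 3.0), the orange capsule covered √(2.6² + 0.2²) ≈ 2.6 units.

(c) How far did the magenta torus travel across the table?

2.6

The magenta torus was near (13.4, 1.1) before and (10.9, 1.7) after, so it travelled √(2.5² + 0.6²) ≈ 2.6 units.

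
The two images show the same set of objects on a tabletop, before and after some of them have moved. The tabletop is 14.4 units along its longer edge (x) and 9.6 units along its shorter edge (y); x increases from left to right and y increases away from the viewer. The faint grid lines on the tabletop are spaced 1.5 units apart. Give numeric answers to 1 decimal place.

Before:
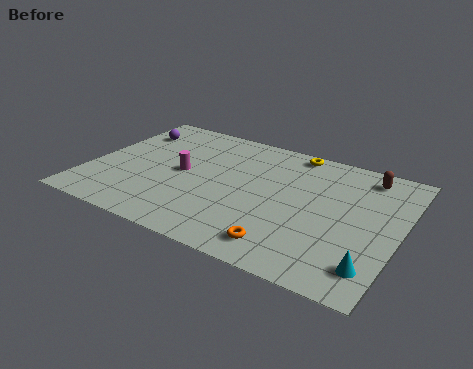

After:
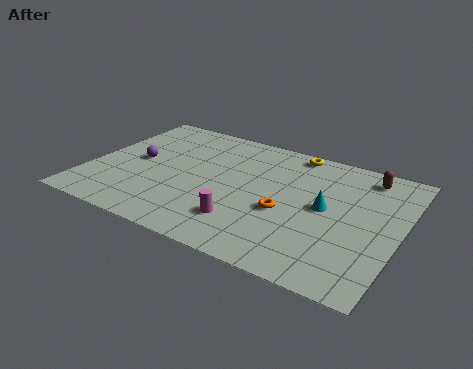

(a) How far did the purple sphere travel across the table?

2.5

The purple sphere moved from about (1.3, 7.3) to (2.1, 4.9), a distance of √(0.8² + 2.4²) ≈ 2.5.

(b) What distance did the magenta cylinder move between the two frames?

4.1

From (4.3, 4.8) to (7.6, 2.3), the magenta cylinder covered √(3.3² + 2.5²) ≈ 4.1 units.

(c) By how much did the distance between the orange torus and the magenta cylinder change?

-3.9

Before: roughly 6.2 units apart; after: 2.3. That's 3.9 units closer together.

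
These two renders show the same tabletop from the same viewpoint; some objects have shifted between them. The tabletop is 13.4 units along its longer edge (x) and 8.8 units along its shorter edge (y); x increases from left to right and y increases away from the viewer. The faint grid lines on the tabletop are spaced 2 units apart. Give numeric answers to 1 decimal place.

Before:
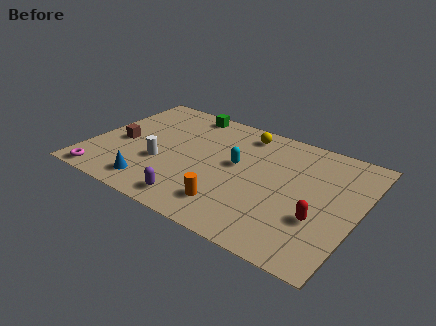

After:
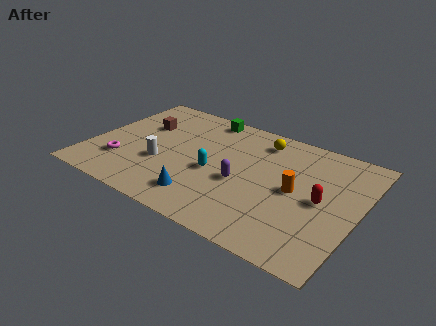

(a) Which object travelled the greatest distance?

the orange cylinder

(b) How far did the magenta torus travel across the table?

1.7

The magenta torus was near (1.2, 0.8) before and (1.8, 2.4) after, so it travelled √(0.6² + 1.6²) ≈ 1.7 units.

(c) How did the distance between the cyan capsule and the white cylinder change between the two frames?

-1.3

They were about 4.0 units apart before and 2.7 after — 1.3 units closer together.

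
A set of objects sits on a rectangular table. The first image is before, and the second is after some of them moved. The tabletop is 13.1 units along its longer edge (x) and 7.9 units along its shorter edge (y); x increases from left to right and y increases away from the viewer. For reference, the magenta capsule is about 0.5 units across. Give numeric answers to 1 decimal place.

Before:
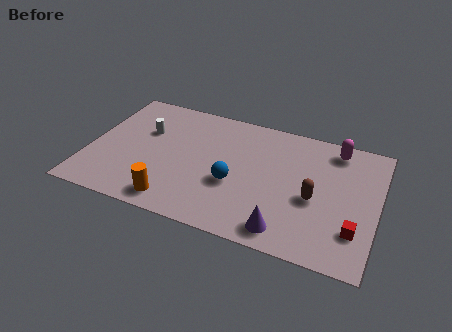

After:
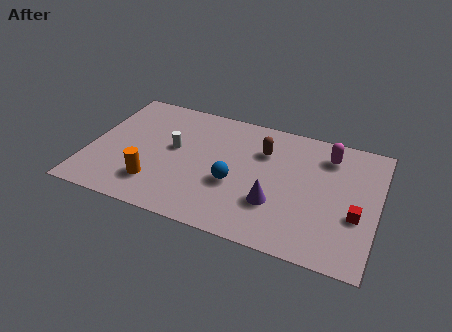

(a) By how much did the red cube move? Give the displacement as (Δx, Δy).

(0.0, 0.9)

The red cube started near (12.2, 2.1) and ended near (12.2, 3.0).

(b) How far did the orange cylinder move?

1.3

The orange cylinder moved from about (4.2, 1.1) to (3.2, 1.9), a distance of √(1.0² + 0.8²) ≈ 1.3.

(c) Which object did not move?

the blue sphere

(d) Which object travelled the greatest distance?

the brown capsule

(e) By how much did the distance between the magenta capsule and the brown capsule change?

-0.5

They were about 3.5 units apart before and 3.0 after — 0.5 units closer together.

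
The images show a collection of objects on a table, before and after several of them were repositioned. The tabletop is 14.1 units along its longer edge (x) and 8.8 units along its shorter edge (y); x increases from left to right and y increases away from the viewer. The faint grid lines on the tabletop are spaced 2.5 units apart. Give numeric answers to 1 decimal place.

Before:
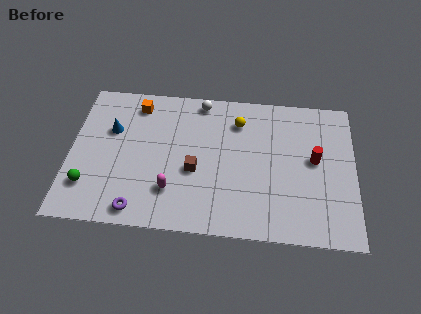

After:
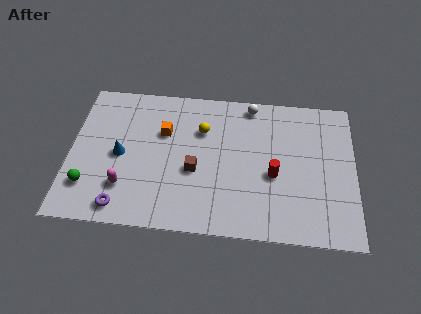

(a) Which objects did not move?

the brown cube and the green sphere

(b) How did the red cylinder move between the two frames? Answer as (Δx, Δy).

(-2.0, -1.1)

The red cylinder started near (12.1, 4.8) and ended near (10.1, 3.7).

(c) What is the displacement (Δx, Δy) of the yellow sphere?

(-1.8, -0.7)

The yellow sphere was at about (8.3, 6.8) and moved to about (6.5, 6.1).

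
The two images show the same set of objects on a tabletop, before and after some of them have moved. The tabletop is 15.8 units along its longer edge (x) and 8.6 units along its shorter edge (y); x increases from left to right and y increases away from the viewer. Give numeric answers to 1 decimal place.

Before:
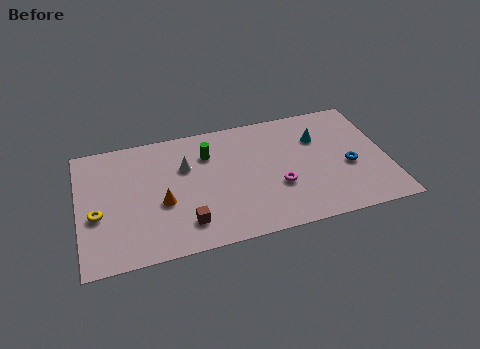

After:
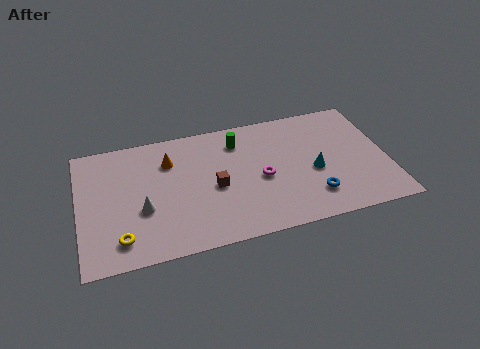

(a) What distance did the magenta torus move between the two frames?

1.1

The magenta torus moved from about (10.1, 3.1) to (9.3, 3.9), a distance of √(0.8² + 0.8²) ≈ 1.1.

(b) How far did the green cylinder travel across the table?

1.7

The green cylinder was near (6.7, 6.3) before and (8.3, 6.8) after, so it travelled √(1.6² + 0.5²) ≈ 1.7 units.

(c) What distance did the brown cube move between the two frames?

2.6

From (5.3, 1.8) to (6.9, 3.9), the brown cube covered √(1.6² + 2.1²) ≈ 2.6 units.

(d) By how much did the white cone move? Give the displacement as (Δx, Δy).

(-2.3, -2.4)

The white cone was at about (5.5, 5.7) and moved to about (3.2, 3.3).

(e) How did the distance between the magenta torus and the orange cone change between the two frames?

-0.7

Before: roughly 5.9 units apart; after: 5.2. That's 0.7 units closer together.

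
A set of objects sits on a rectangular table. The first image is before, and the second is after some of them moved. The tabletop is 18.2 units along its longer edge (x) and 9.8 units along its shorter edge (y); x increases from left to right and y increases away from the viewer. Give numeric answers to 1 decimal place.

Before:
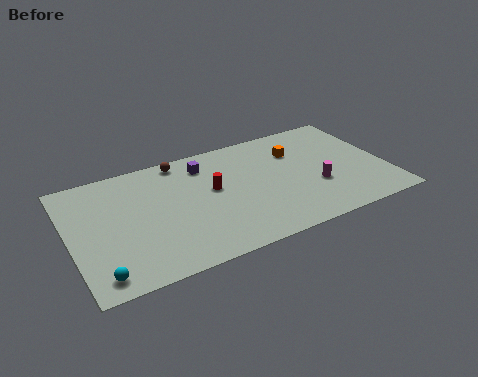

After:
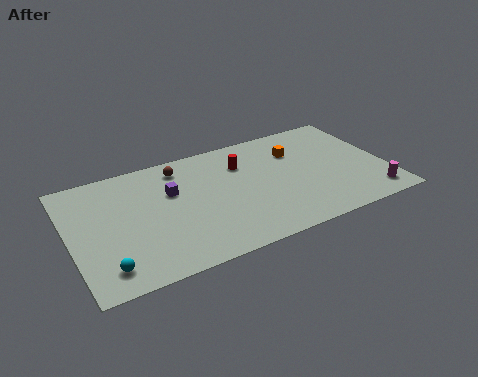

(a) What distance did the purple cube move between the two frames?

2.6

From (8.0, 7.9) to (5.9, 6.3), the purple cube covered √(2.1² + 1.6²) ≈ 2.6 units.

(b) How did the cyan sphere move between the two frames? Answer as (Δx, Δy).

(0.4, 0.4)

From the two frames, the cyan sphere sits at roughly (1.3, 1.3) before and (1.7, 1.7) after.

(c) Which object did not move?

the orange cube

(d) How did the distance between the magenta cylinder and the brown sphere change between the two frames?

+3.4

They were about 9.0 units apart before and 12.4 after — 3.4 units further apart.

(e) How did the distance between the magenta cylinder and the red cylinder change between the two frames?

+2.7

They were about 6.2 units apart before and 8.9 after — 2.7 units further apart.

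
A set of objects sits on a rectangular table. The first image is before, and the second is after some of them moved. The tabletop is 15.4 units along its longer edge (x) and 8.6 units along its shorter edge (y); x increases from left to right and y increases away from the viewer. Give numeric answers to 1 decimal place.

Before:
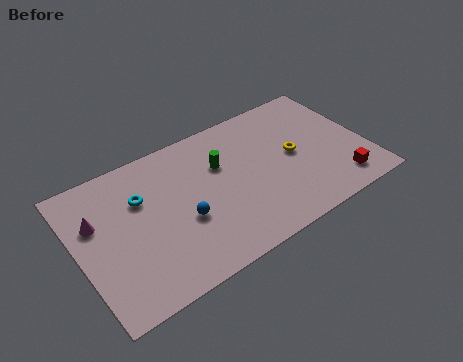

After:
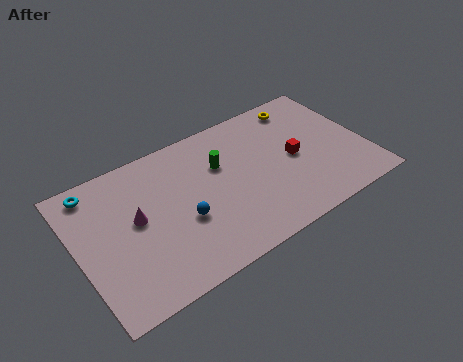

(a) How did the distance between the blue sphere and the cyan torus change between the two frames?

+2.7

Before: roughly 3.1 units apart; after: 5.8. That's 2.7 units further apart.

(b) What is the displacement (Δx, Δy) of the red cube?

(-2.0, 2.7)

From the two frames, the red cube sits at roughly (13.6, 1.5) before and (11.6, 4.2) after.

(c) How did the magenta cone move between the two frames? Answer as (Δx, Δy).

(2.0, -0.9)

The magenta cone started near (1.1, 5.6) and ended near (3.1, 4.7).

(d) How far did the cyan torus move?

2.8

The cyan torus moved from about (3.5, 5.8) to (1.3, 7.5), a distance of √(2.2² + 1.7²) ≈ 2.8.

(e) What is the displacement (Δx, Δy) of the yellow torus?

(1.0, 3.0)

The yellow torus was at about (11.6, 4.4) and moved to about (12.6, 7.4).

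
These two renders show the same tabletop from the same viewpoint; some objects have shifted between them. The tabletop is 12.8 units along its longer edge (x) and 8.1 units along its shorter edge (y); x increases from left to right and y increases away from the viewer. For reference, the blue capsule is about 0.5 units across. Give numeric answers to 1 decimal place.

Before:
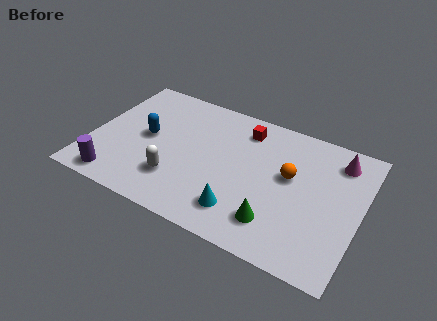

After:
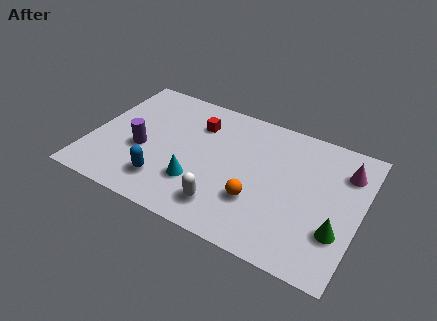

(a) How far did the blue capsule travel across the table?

2.7

The blue capsule moved from about (2.6, 4.2) to (3.8, 1.8), a distance of √(1.2² + 2.4²) ≈ 2.7.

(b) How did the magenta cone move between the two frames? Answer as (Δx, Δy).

(0.4, -0.5)

The magenta cone started near (11.5, 6.6) and ended near (11.9, 6.1).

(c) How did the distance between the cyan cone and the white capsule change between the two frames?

-1.6

The distance was about 3.2 in the first image and 1.6 in the second, so they moved 1.6 units closer together.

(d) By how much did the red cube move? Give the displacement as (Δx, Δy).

(-2.2, -0.6)

The red cube started near (7.0, 6.6) and ended near (4.8, 6.0).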